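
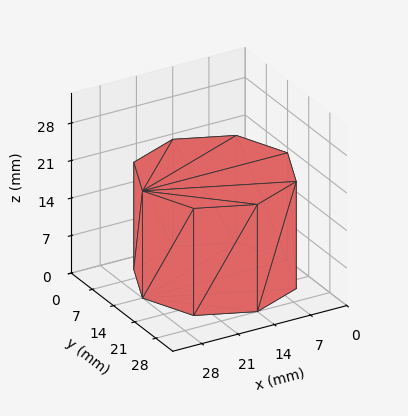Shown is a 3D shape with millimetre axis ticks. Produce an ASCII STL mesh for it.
Reading the render: the shape is a regular 8-sided prism (a cylinder approximated with 8 flat sides), circumscribed radius ≈ 14 mm, height ≈ 20 mm (dimensions read to the nearest mm from the axis ticks). For the STL, each face is triangulated and given an outward normal.

solid part
  facet normal 0.0000 0.0000 -1.0000
    outer loop
      vertex 14.00 28.00 0.00
      vertex 23.90 23.90 0.00
      vertex 28.00 14.00 0.00
    endloop
  endfacet
  facet normal 0.0000 0.0000 -1.0000
    outer loop
      vertex 4.10 23.90 0.00
      vertex 14.00 28.00 0.00
      vertex 28.00 14.00 0.00
    endloop
  endfacet
  facet normal 0.0000 0.0000 -1.0000
    outer loop
      vertex 0.00 14.00 0.00
      vertex 4.10 23.90 0.00
      vertex 28.00 14.00 0.00
    endloop
  endfacet
  facet normal 0.0000 0.0000 -1.0000
    outer loop
      vertex 4.10 4.10 0.00
      vertex 0.00 14.00 0.00
      vertex 28.00 14.00 0.00
    endloop
  endfacet
  facet normal 0.0000 0.0000 -1.0000
    outer loop
      vertex 14.00 0.00 0.00
      vertex 4.10 4.10 0.00
      vertex 28.00 14.00 0.00
    endloop
  endfacet
  facet normal 0.0000 0.0000 -1.0000
    outer loop
      vertex 23.90 4.10 0.00
      vertex 14.00 0.00 0.00
      vertex 28.00 14.00 0.00
    endloop
  endfacet
  facet normal 0.0000 0.0000 1.0000
    outer loop
      vertex 28.00 14.00 20.00
      vertex 23.90 23.90 20.00
      vertex 14.00 28.00 20.00
    endloop
  endfacet
  facet normal 0.0000 0.0000 1.0000
    outer loop
      vertex 28.00 14.00 20.00
      vertex 14.00 28.00 20.00
      vertex 4.10 23.90 20.00
    endloop
  endfacet
  facet normal 0.0000 0.0000 1.0000
    outer loop
      vertex 28.00 14.00 20.00
      vertex 4.10 23.90 20.00
      vertex 0.00 14.00 20.00
    endloop
  endfacet
  facet normal 0.0000 0.0000 1.0000
    outer loop
      vertex 28.00 14.00 20.00
      vertex 0.00 14.00 20.00
      vertex 4.10 4.10 20.00
    endloop
  endfacet
  facet normal 0.0000 0.0000 1.0000
    outer loop
      vertex 28.00 14.00 20.00
      vertex 4.10 4.10 20.00
      vertex 14.00 0.00 20.00
    endloop
  endfacet
  facet normal 0.0000 0.0000 1.0000
    outer loop
      vertex 28.00 14.00 20.00
      vertex 14.00 0.00 20.00
      vertex 23.90 4.10 20.00
    endloop
  endfacet
  facet normal 0.9239 0.3826 0.0000
    outer loop
      vertex 28.00 14.00 0.00
      vertex 23.90 23.90 0.00
      vertex 23.90 23.90 20.00
    endloop
  endfacet
  facet normal 0.9239 0.3826 0.0000
    outer loop
      vertex 28.00 14.00 0.00
      vertex 23.90 23.90 20.00
      vertex 28.00 14.00 20.00
    endloop
  endfacet
  facet normal 0.3826 0.9239 0.0000
    outer loop
      vertex 23.90 23.90 0.00
      vertex 14.00 28.00 0.00
      vertex 14.00 28.00 20.00
    endloop
  endfacet
  facet normal 0.3826 0.9239 0.0000
    outer loop
      vertex 23.90 23.90 0.00
      vertex 14.00 28.00 20.00
      vertex 23.90 23.90 20.00
    endloop
  endfacet
  facet normal -0.3826 0.9239 0.0000
    outer loop
      vertex 14.00 28.00 0.00
      vertex 4.10 23.90 0.00
      vertex 4.10 23.90 20.00
    endloop
  endfacet
  facet normal -0.3826 0.9239 0.0000
    outer loop
      vertex 14.00 28.00 0.00
      vertex 4.10 23.90 20.00
      vertex 14.00 28.00 20.00
    endloop
  endfacet
  facet normal -0.9239 0.3826 0.0000
    outer loop
      vertex 4.10 23.90 0.00
      vertex 0.00 14.00 0.00
      vertex 0.00 14.00 20.00
    endloop
  endfacet
  facet normal -0.9239 0.3826 0.0000
    outer loop
      vertex 4.10 23.90 0.00
      vertex 0.00 14.00 20.00
      vertex 4.10 23.90 20.00
    endloop
  endfacet
  facet normal -0.9239 -0.3826 0.0000
    outer loop
      vertex 0.00 14.00 0.00
      vertex 4.10 4.10 0.00
      vertex 4.10 4.10 20.00
    endloop
  endfacet
  facet normal -0.9239 -0.3826 0.0000
    outer loop
      vertex 0.00 14.00 0.00
      vertex 4.10 4.10 20.00
      vertex 0.00 14.00 20.00
    endloop
  endfacet
  facet normal -0.3826 -0.9239 0.0000
    outer loop
      vertex 4.10 4.10 0.00
      vertex 14.00 0.00 0.00
      vertex 14.00 0.00 20.00
    endloop
  endfacet
  facet normal -0.3826 -0.9239 0.0000
    outer loop
      vertex 4.10 4.10 0.00
      vertex 14.00 0.00 20.00
      vertex 4.10 4.10 20.00
    endloop
  endfacet
  facet normal 0.3826 -0.9239 0.0000
    outer loop
      vertex 14.00 0.00 0.00
      vertex 23.90 4.10 0.00
      vertex 23.90 4.10 20.00
    endloop
  endfacet
  facet normal 0.3826 -0.9239 0.0000
    outer loop
      vertex 14.00 0.00 0.00
      vertex 23.90 4.10 20.00
      vertex 14.00 0.00 20.00
    endloop
  endfacet
  facet normal 0.9239 -0.3826 0.0000
    outer loop
      vertex 23.90 4.10 0.00
      vertex 28.00 14.00 0.00
      vertex 28.00 14.00 20.00
    endloop
  endfacet
  facet normal 0.9239 -0.3826 0.0000
    outer loop
      vertex 23.90 4.10 0.00
      vertex 28.00 14.00 20.00
      vertex 23.90 4.10 20.00
    endloop
  endfacet
endsolid part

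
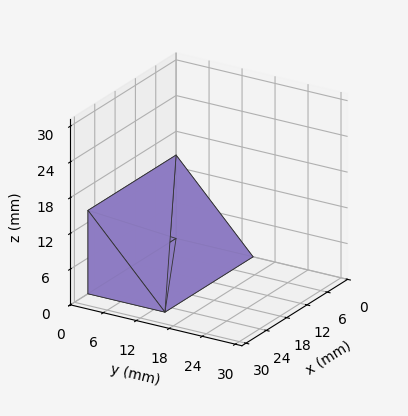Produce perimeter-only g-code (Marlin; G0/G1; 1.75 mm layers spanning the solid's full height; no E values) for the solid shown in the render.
Reading the render: the shape is a wedge (ramp): 26 × 14 mm base, rising to 14 mm along the y=0 edge and sloping linearly to z=0 at y=14 (dimensions read to the nearest mm from the axis ticks). For the g-code, the solid's height is divided into equal slices at the stated Δz and each level perimeter traced with G1 moves after a G0 lift.

; perimeter-only toolpath
G21 ; units = mm
G90 ; absolute positioning
G28 ; home
; layer 1
G0 Z1.75
G0 X0.00 Y0.00
G1 X26.00 Y0.00
G1 X26.00 Y12.25
G1 X0.00 Y12.25
G1 X0.00 Y0.00
; layer 2
G0 Z3.50
G0 X0.00 Y0.00
G1 X26.00 Y0.00
G1 X26.00 Y10.50
G1 X0.00 Y10.50
G1 X0.00 Y0.00
; layer 3
G0 Z5.25
G0 X0.00 Y0.00
G1 X26.00 Y0.00
G1 X26.00 Y8.75
G1 X0.00 Y8.75
G1 X0.00 Y0.00
; layer 4
G0 Z7.00
G0 X0.00 Y0.00
G1 X26.00 Y0.00
G1 X26.00 Y7.00
G1 X0.00 Y7.00
G1 X0.00 Y0.00
; layer 5
G0 Z8.75
G0 X0.00 Y0.00
G1 X26.00 Y0.00
G1 X26.00 Y5.25
G1 X0.00 Y5.25
G1 X0.00 Y0.00
; layer 6
G0 Z10.50
G0 X0.00 Y0.00
G1 X26.00 Y0.00
G1 X26.00 Y3.50
G1 X0.00 Y3.50
G1 X0.00 Y0.00
; layer 7
G0 Z12.25
G0 X0.00 Y0.00
G1 X26.00 Y0.00
G1 X26.00 Y1.75
G1 X0.00 Y1.75
G1 X0.00 Y0.00
M2 ; end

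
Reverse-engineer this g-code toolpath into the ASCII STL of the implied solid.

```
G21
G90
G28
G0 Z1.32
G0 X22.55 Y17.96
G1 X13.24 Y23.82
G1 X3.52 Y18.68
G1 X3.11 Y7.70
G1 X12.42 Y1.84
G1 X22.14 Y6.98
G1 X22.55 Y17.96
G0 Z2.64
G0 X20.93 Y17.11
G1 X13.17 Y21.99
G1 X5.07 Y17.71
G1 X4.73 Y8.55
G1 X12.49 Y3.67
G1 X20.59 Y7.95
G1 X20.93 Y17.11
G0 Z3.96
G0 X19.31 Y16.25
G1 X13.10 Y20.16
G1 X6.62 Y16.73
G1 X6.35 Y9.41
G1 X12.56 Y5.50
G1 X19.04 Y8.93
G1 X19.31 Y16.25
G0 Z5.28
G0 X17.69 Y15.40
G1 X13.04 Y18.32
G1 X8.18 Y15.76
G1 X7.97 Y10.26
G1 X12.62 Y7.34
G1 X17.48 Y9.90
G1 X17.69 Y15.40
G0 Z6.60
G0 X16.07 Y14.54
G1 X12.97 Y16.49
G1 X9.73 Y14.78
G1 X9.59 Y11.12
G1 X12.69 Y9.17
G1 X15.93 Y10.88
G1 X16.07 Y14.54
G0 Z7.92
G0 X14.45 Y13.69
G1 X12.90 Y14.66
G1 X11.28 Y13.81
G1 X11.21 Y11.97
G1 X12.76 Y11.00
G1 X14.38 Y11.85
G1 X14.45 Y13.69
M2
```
solid part
  facet normal 0.0000 0.0000 -1.0000
    outer loop
      vertex 1.97 19.66 0.00
      vertex 13.31 25.65 0.00
      vertex 24.17 18.82 0.00
    endloop
  endfacet
  facet normal 0.0000 0.0000 -1.0000
    outer loop
      vertex 1.49 6.84 0.00
      vertex 1.97 19.66 0.00
      vertex 24.17 18.82 0.00
    endloop
  endfacet
  facet normal 0.0000 0.0000 -1.0000
    outer loop
      vertex 12.35 0.01 0.00
      vertex 1.49 6.84 0.00
      vertex 24.17 18.82 0.00
    endloop
  endfacet
  facet normal 0.0000 0.0000 -1.0000
    outer loop
      vertex 23.69 6.00 0.00
      vertex 12.35 0.01 0.00
      vertex 24.17 18.82 0.00
    endloop
  endfacet
  facet normal 0.3405 0.5414 0.7688
    outer loop
      vertex 24.17 18.82 0.00
      vertex 13.31 25.65 0.00
      vertex 12.83 12.83 9.24
    endloop
  endfacet
  facet normal -0.2986 0.5654 0.7689
    outer loop
      vertex 13.31 25.65 0.00
      vertex 1.97 19.66 0.00
      vertex 12.83 12.83 9.24
    endloop
  endfacet
  facet normal -0.6391 0.0239 0.7688
    outer loop
      vertex 1.97 19.66 0.00
      vertex 1.49 6.84 0.00
      vertex 12.83 12.83 9.24
    endloop
  endfacet
  facet normal -0.3405 -0.5414 0.7688
    outer loop
      vertex 1.49 6.84 0.00
      vertex 12.35 0.01 0.00
      vertex 12.83 12.83 9.24
    endloop
  endfacet
  facet normal 0.2986 -0.5654 0.7689
    outer loop
      vertex 12.35 0.01 0.00
      vertex 23.69 6.00 0.00
      vertex 12.83 12.83 9.24
    endloop
  endfacet
  facet normal 0.6391 -0.0239 0.7688
    outer loop
      vertex 23.69 6.00 0.00
      vertex 24.17 18.82 0.00
      vertex 12.83 12.83 9.24
    endloop
  endfacet
endsolid part

The G0 Z moves step by Δz≈1.32 mm. The G1 loops shrink linearly with z, so the solid tapers from its base footprint up to z≈9.24. Closing with a flat bottom cap and the tapered top and triangulating gives 10 facets — a regular 6-sided pyramid, base circumscribed radius ≈ 12.8 mm, apex at z ≈ 9.24 mm.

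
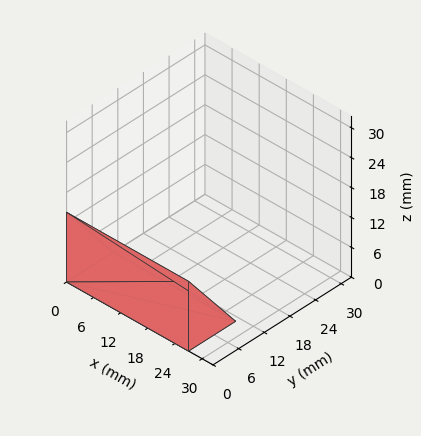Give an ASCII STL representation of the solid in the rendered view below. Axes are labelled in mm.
Reading the render: the shape is a wedge (ramp): 27 × 11 mm base, rising to 14 mm along the y=0 edge and sloping linearly to z=0 at y=11 (dimensions read to the nearest mm from the axis ticks). For the STL, each face is triangulated and given an outward normal.

solid part
  facet normal 0.0000 0.0000 -1.0000
    outer loop
      vertex 27.000 11.000 0.000
      vertex 27.000 0.000 0.000
      vertex 0.000 0.000 0.000
    endloop
  endfacet
  facet normal 0.0000 0.0000 -1.0000
    outer loop
      vertex 0.000 11.000 0.000
      vertex 27.000 11.000 0.000
      vertex 0.000 0.000 0.000
    endloop
  endfacet
  facet normal 0.0000 -1.0000 0.0000
    outer loop
      vertex 0.000 0.000 0.000
      vertex 27.000 0.000 0.000
      vertex 27.000 0.000 14.000
    endloop
  endfacet
  facet normal 0.0000 -1.0000 0.0000
    outer loop
      vertex 0.000 0.000 0.000
      vertex 27.000 0.000 14.000
      vertex 0.000 0.000 14.000
    endloop
  endfacet
  facet normal 0.0000 0.7863 0.6178
    outer loop
      vertex 0.000 0.000 14.000
      vertex 27.000 0.000 14.000
      vertex 27.000 11.000 0.000
    endloop
  endfacet
  facet normal 0.0000 0.7863 0.6178
    outer loop
      vertex 0.000 0.000 14.000
      vertex 27.000 11.000 0.000
      vertex 0.000 11.000 0.000
    endloop
  endfacet
  facet normal -1.0000 0.0000 0.0000
    outer loop
      vertex 0.000 0.000 14.000
      vertex 0.000 11.000 0.000
      vertex 0.000 0.000 0.000
    endloop
  endfacet
  facet normal 1.0000 0.0000 0.0000
    outer loop
      vertex 27.000 0.000 0.000
      vertex 27.000 11.000 0.000
      vertex 27.000 0.000 14.000
    endloop
  endfacet
endsolid part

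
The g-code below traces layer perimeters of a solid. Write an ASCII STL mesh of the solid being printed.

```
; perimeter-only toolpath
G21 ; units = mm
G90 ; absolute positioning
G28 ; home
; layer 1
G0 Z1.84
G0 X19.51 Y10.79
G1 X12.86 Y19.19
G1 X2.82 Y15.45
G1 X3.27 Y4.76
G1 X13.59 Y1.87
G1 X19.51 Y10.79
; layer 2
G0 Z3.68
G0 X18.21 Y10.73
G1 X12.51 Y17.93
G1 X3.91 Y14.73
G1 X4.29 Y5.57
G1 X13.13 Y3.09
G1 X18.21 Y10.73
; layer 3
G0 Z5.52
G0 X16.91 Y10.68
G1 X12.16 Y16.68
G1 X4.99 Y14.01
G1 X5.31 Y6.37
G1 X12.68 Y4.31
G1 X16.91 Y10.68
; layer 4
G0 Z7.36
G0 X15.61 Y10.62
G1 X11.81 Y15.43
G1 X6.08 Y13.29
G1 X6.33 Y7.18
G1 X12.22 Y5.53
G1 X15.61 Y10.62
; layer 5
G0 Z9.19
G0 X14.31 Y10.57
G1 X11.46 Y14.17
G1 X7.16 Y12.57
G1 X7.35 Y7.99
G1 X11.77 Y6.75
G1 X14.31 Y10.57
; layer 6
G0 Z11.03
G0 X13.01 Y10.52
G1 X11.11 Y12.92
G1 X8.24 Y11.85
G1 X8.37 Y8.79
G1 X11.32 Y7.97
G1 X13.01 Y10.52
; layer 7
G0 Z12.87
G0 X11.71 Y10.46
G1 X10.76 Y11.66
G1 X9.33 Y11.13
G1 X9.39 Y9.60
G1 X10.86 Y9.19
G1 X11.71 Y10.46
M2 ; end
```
solid part
  facet normal 0.0000 0.0000 -1.0000
    outer loop
      vertex 1.74 16.17 0.00
      vertex 13.21 20.44 0.00
      vertex 20.81 10.84 0.00
    endloop
  endfacet
  facet normal 0.0000 0.0000 -1.0000
    outer loop
      vertex 2.25 3.95 0.00
      vertex 1.74 16.17 0.00
      vertex 20.81 10.84 0.00
    endloop
  endfacet
  facet normal 0.0000 0.0000 -1.0000
    outer loop
      vertex 14.04 0.65 0.00
      vertex 2.25 3.95 0.00
      vertex 20.81 10.84 0.00
    endloop
  endfacet
  facet normal 0.6804 0.5387 0.4968
    outer loop
      vertex 20.81 10.84 0.00
      vertex 13.21 20.44 0.00
      vertex 10.41 10.41 14.71
    endloop
  endfacet
  facet normal -0.3028 0.8133 0.4969
    outer loop
      vertex 13.21 20.44 0.00
      vertex 1.74 16.17 0.00
      vertex 10.41 10.41 14.71
    endloop
  endfacet
  facet normal -0.8671 -0.0362 0.4969
    outer loop
      vertex 1.74 16.17 0.00
      vertex 2.25 3.95 0.00
      vertex 10.41 10.41 14.71
    endloop
  endfacet
  facet normal -0.2339 -0.8358 0.4968
    outer loop
      vertex 2.25 3.95 0.00
      vertex 14.04 0.65 0.00
      vertex 10.41 10.41 14.71
    endloop
  endfacet
  facet normal 0.7228 -0.4802 0.4970
    outer loop
      vertex 14.04 0.65 0.00
      vertex 20.81 10.84 0.00
      vertex 10.41 10.41 14.71
    endloop
  endfacet
endsolid part

The G0 Z moves step by Δz≈1.84 mm. The G1 loops shrink linearly with z, so the solid tapers from its base footprint up to z≈14.7. Closing with a flat bottom cap and the tapered top and triangulating gives 8 facets — a regular 5-sided pyramid, base circumscribed radius ≈ 10.4 mm, apex at z ≈ 14.7 mm.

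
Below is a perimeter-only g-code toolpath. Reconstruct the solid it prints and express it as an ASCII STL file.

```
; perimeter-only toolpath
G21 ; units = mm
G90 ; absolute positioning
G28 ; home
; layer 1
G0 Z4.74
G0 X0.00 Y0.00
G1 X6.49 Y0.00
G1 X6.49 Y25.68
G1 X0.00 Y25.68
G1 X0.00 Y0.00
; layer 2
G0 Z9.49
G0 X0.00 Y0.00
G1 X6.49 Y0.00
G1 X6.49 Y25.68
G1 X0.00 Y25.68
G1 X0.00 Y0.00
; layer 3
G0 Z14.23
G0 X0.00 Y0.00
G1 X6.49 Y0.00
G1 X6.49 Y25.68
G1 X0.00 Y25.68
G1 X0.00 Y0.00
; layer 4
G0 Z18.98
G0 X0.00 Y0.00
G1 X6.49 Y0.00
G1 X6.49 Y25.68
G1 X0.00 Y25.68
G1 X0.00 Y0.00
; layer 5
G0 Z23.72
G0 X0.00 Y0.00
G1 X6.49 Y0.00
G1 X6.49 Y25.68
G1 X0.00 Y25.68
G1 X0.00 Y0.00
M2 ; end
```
solid part
  facet normal 0.0000 0.0000 -1.0000
    outer loop
      vertex 6.49 25.68 0.00
      vertex 6.49 0.00 0.00
      vertex 0.00 0.00 0.00
    endloop
  endfacet
  facet normal 0.0000 0.0000 -1.0000
    outer loop
      vertex 0.00 25.68 0.00
      vertex 6.49 25.68 0.00
      vertex 0.00 0.00 0.00
    endloop
  endfacet
  facet normal 0.0000 0.0000 1.0000
    outer loop
      vertex 0.00 0.00 23.72
      vertex 6.49 0.00 23.72
      vertex 6.49 25.68 23.72
    endloop
  endfacet
  facet normal 0.0000 0.0000 1.0000
    outer loop
      vertex 0.00 0.00 23.72
      vertex 6.49 25.68 23.72
      vertex 0.00 25.68 23.72
    endloop
  endfacet
  facet normal 0.0000 -1.0000 0.0000
    outer loop
      vertex 0.00 0.00 0.00
      vertex 6.49 0.00 0.00
      vertex 6.49 0.00 23.72
    endloop
  endfacet
  facet normal 0.0000 -1.0000 0.0000
    outer loop
      vertex 0.00 0.00 0.00
      vertex 6.49 0.00 23.72
      vertex 0.00 0.00 23.72
    endloop
  endfacet
  facet normal 0.0000 1.0000 0.0000
    outer loop
      vertex 6.49 25.68 23.72
      vertex 6.49 25.68 0.00
      vertex 0.00 25.68 0.00
    endloop
  endfacet
  facet normal 0.0000 1.0000 0.0000
    outer loop
      vertex 0.00 25.68 23.72
      vertex 6.49 25.68 23.72
      vertex 0.00 25.68 0.00
    endloop
  endfacet
  facet normal -1.0000 0.0000 0.0000
    outer loop
      vertex 0.00 25.68 23.72
      vertex 0.00 25.68 0.00
      vertex 0.00 0.00 0.00
    endloop
  endfacet
  facet normal -1.0000 0.0000 0.0000
    outer loop
      vertex 0.00 0.00 23.72
      vertex 0.00 25.68 23.72
      vertex 0.00 0.00 0.00
    endloop
  endfacet
  facet normal 1.0000 0.0000 0.0000
    outer loop
      vertex 6.49 0.00 0.00
      vertex 6.49 25.68 0.00
      vertex 6.49 25.68 23.72
    endloop
  endfacet
  facet normal 1.0000 0.0000 0.0000
    outer loop
      vertex 6.49 0.00 0.00
      vertex 6.49 25.68 23.72
      vertex 6.49 0.00 23.72
    endloop
  endfacet
endsolid part

The G0 Z moves step by Δz≈4.74 mm. Every layer's G1 loop is the same polygon, so the solid is a straight extrusion of it from z=0 to z≈23.7. Closing with flat bottom and top caps and triangulating gives 12 facets — a rectangular box, roughly 6.49 × 25.7 mm footprint and 23.7 mm tall.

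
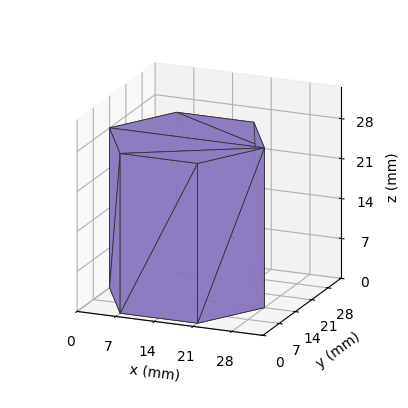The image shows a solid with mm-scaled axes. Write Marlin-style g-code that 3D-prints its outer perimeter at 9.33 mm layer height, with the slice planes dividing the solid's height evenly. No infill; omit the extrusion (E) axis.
Reading the render: the shape is a regular 6-sided prism (a cylinder approximated with 6 flat sides), circumscribed radius ≈ 14 mm, height ≈ 28 mm (dimensions read to the nearest mm from the axis ticks). For the g-code, the solid's height is divided into equal slices at the stated Δz and each level perimeter traced with G1 moves after a G0 lift.

; perimeter-only toolpath
G21 ; units = mm
G90 ; absolute positioning
G28 ; home
; layer 1
G0 Z9.33
G0 X28.00 Y14.00
G1 X21.00 Y26.12
G1 X7.00 Y26.12
G1 X0.00 Y14.00
G1 X7.00 Y1.88
G1 X21.00 Y1.88
G1 X28.00 Y14.00
; layer 2
G0 Z18.67
G0 X28.00 Y14.00
G1 X21.00 Y26.12
G1 X7.00 Y26.12
G1 X0.00 Y14.00
G1 X7.00 Y1.88
G1 X21.00 Y1.88
G1 X28.00 Y14.00
; layer 3
G0 Z28.00
G0 X28.00 Y14.00
G1 X21.00 Y26.12
G1 X7.00 Y26.12
G1 X0.00 Y14.00
G1 X7.00 Y1.88
G1 X21.00 Y1.88
G1 X28.00 Y14.00
M2 ; end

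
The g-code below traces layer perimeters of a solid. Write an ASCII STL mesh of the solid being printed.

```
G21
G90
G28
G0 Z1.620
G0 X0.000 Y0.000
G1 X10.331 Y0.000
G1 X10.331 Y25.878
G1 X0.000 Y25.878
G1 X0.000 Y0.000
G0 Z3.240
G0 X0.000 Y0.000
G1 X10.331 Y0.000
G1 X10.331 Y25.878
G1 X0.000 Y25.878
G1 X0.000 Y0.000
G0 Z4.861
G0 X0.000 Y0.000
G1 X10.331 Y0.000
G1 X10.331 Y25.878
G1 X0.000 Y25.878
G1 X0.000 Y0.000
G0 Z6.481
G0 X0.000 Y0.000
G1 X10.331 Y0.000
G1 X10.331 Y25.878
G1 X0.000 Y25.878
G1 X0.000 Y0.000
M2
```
solid part
  facet normal 0.0000 0.0000 -1.0000
    outer loop
      vertex 10.331 25.878 0.000
      vertex 10.331 0.000 0.000
      vertex 0.000 0.000 0.000
    endloop
  endfacet
  facet normal 0.0000 0.0000 -1.0000
    outer loop
      vertex 0.000 25.878 0.000
      vertex 10.331 25.878 0.000
      vertex 0.000 0.000 0.000
    endloop
  endfacet
  facet normal 0.0000 0.0000 1.0000
    outer loop
      vertex 0.000 0.000 6.481
      vertex 10.331 0.000 6.481
      vertex 10.331 25.878 6.481
    endloop
  endfacet
  facet normal 0.0000 0.0000 1.0000
    outer loop
      vertex 0.000 0.000 6.481
      vertex 10.331 25.878 6.481
      vertex 0.000 25.878 6.481
    endloop
  endfacet
  facet normal 0.0000 -1.0000 0.0000
    outer loop
      vertex 0.000 0.000 0.000
      vertex 10.331 0.000 0.000
      vertex 10.331 0.000 6.481
    endloop
  endfacet
  facet normal 0.0000 -1.0000 0.0000
    outer loop
      vertex 0.000 0.000 0.000
      vertex 10.331 0.000 6.481
      vertex 0.000 0.000 6.481
    endloop
  endfacet
  facet normal 0.0000 1.0000 0.0000
    outer loop
      vertex 10.331 25.878 6.481
      vertex 10.331 25.878 0.000
      vertex 0.000 25.878 0.000
    endloop
  endfacet
  facet normal 0.0000 1.0000 0.0000
    outer loop
      vertex 0.000 25.878 6.481
      vertex 10.331 25.878 6.481
      vertex 0.000 25.878 0.000
    endloop
  endfacet
  facet normal -1.0000 0.0000 0.0000
    outer loop
      vertex 0.000 25.878 6.481
      vertex 0.000 25.878 0.000
      vertex 0.000 0.000 0.000
    endloop
  endfacet
  facet normal -1.0000 0.0000 0.0000
    outer loop
      vertex 0.000 0.000 6.481
      vertex 0.000 25.878 6.481
      vertex 0.000 0.000 0.000
    endloop
  endfacet
  facet normal 1.0000 0.0000 0.0000
    outer loop
      vertex 10.331 0.000 0.000
      vertex 10.331 25.878 0.000
      vertex 10.331 25.878 6.481
    endloop
  endfacet
  facet normal 1.0000 0.0000 0.0000
    outer loop
      vertex 10.331 0.000 0.000
      vertex 10.331 25.878 6.481
      vertex 10.331 0.000 6.481
    endloop
  endfacet
endsolid part

The G0 Z moves step by Δz≈1.620 mm. Every layer's G1 loop is the same polygon, so the solid is a straight extrusion of it from z=0 to z≈6.48. Closing with flat bottom and top caps and triangulating gives 12 facets — a rectangular box, roughly 10.3 × 25.9 mm footprint and 6.48 mm tall.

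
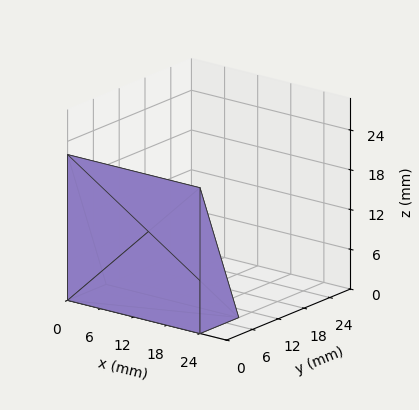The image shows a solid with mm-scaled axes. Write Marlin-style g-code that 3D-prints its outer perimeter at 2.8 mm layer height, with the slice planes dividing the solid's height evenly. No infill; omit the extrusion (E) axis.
Reading the render: the shape is a wedge (ramp): 24 × 9 mm base, rising to 22 mm along the y=0 edge and sloping linearly to z=0 at y=9 (dimensions read to the nearest mm from the axis ticks). For the g-code, the solid's height is divided into equal slices at the stated Δz and each level perimeter traced with G1 moves after a G0 lift.

; perimeter-only toolpath
G21 ; units = mm
G90 ; absolute positioning
G28 ; home
; layer 1
G0 Z2.8
G0 X0.0 Y0.0
G1 X24.0 Y0.0
G1 X24.0 Y7.9
G1 X0.0 Y7.9
G1 X0.0 Y0.0
; layer 2
G0 Z5.5
G0 X0.0 Y0.0
G1 X24.0 Y0.0
G1 X24.0 Y6.8
G1 X0.0 Y6.8
G1 X0.0 Y0.0
; layer 3
G0 Z8.2
G0 X0.0 Y0.0
G1 X24.0 Y0.0
G1 X24.0 Y5.6
G1 X0.0 Y5.6
G1 X0.0 Y0.0
; layer 4
G0 Z11.0
G0 X0.0 Y0.0
G1 X24.0 Y0.0
G1 X24.0 Y4.5
G1 X0.0 Y4.5
G1 X0.0 Y0.0
; layer 5
G0 Z13.8
G0 X0.0 Y0.0
G1 X24.0 Y0.0
G1 X24.0 Y3.4
G1 X0.0 Y3.4
G1 X0.0 Y0.0
; layer 6
G0 Z16.5
G0 X0.0 Y0.0
G1 X24.0 Y0.0
G1 X24.0 Y2.2
G1 X0.0 Y2.2
G1 X0.0 Y0.0
; layer 7
G0 Z19.2
G0 X0.0 Y0.0
G1 X24.0 Y0.0
G1 X24.0 Y1.1
G1 X0.0 Y1.1
G1 X0.0 Y0.0
M2 ; end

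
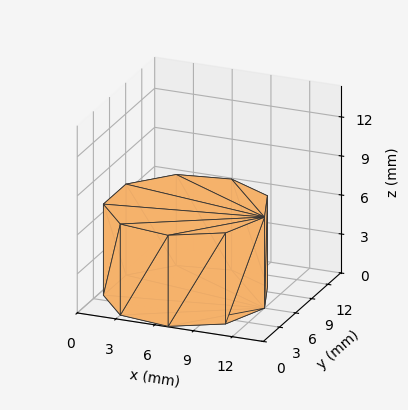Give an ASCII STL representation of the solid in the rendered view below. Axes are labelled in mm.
Reading the render: the shape is a regular 9-sided prism (a cylinder approximated with 9 flat sides), circumscribed radius ≈ 6 mm, height ≈ 7 mm (dimensions read to the nearest mm from the axis ticks). For the STL, each face is triangulated and given an outward normal.

solid part
  facet normal 0.0000 0.0000 -1.0000
    outer loop
      vertex 7.0 11.9 0.0
      vertex 10.6 9.9 0.0
      vertex 12.0 6.0 0.0
    endloop
  endfacet
  facet normal 0.0000 0.0000 -1.0000
    outer loop
      vertex 3.0 11.2 0.0
      vertex 7.0 11.9 0.0
      vertex 12.0 6.0 0.0
    endloop
  endfacet
  facet normal 0.0000 0.0000 -1.0000
    outer loop
      vertex 0.4 8.1 0.0
      vertex 3.0 11.2 0.0
      vertex 12.0 6.0 0.0
    endloop
  endfacet
  facet normal 0.0000 0.0000 -1.0000
    outer loop
      vertex 0.4 3.9 0.0
      vertex 0.4 8.1 0.0
      vertex 12.0 6.0 0.0
    endloop
  endfacet
  facet normal 0.0000 0.0000 -1.0000
    outer loop
      vertex 3.0 0.8 0.0
      vertex 0.4 3.9 0.0
      vertex 12.0 6.0 0.0
    endloop
  endfacet
  facet normal 0.0000 0.0000 -1.0000
    outer loop
      vertex 7.0 0.1 0.0
      vertex 3.0 0.8 0.0
      vertex 12.0 6.0 0.0
    endloop
  endfacet
  facet normal 0.0000 0.0000 -1.0000
    outer loop
      vertex 10.6 2.1 0.0
      vertex 7.0 0.1 0.0
      vertex 12.0 6.0 0.0
    endloop
  endfacet
  facet normal 0.0000 0.0000 1.0000
    outer loop
      vertex 12.0 6.0 7.0
      vertex 10.6 9.9 7.0
      vertex 7.0 11.9 7.0
    endloop
  endfacet
  facet normal 0.0000 0.0000 1.0000
    outer loop
      vertex 12.0 6.0 7.0
      vertex 7.0 11.9 7.0
      vertex 3.0 11.2 7.0
    endloop
  endfacet
  facet normal 0.0000 0.0000 1.0000
    outer loop
      vertex 12.0 6.0 7.0
      vertex 3.0 11.2 7.0
      vertex 0.4 8.1 7.0
    endloop
  endfacet
  facet normal 0.0000 0.0000 1.0000
    outer loop
      vertex 12.0 6.0 7.0
      vertex 0.4 8.1 7.0
      vertex 0.4 3.9 7.0
    endloop
  endfacet
  facet normal 0.0000 0.0000 1.0000
    outer loop
      vertex 12.0 6.0 7.0
      vertex 0.4 3.9 7.0
      vertex 3.0 0.8 7.0
    endloop
  endfacet
  facet normal 0.0000 0.0000 1.0000
    outer loop
      vertex 12.0 6.0 7.0
      vertex 3.0 0.8 7.0
      vertex 7.0 0.1 7.0
    endloop
  endfacet
  facet normal 0.0000 0.0000 1.0000
    outer loop
      vertex 12.0 6.0 7.0
      vertex 7.0 0.1 7.0
      vertex 10.6 2.1 7.0
    endloop
  endfacet
  facet normal 0.9412 0.3379 0.0000
    outer loop
      vertex 12.0 6.0 0.0
      vertex 10.6 9.9 0.0
      vertex 10.6 9.9 7.0
    endloop
  endfacet
  facet normal 0.9412 0.3379 0.0000
    outer loop
      vertex 12.0 6.0 0.0
      vertex 10.6 9.9 7.0
      vertex 12.0 6.0 7.0
    endloop
  endfacet
  facet normal 0.4856 0.8742 0.0000
    outer loop
      vertex 10.6 9.9 0.0
      vertex 7.0 11.9 0.0
      vertex 7.0 11.9 7.0
    endloop
  endfacet
  facet normal 0.4856 0.8742 0.0000
    outer loop
      vertex 10.6 9.9 0.0
      vertex 7.0 11.9 7.0
      vertex 10.6 9.9 7.0
    endloop
  endfacet
  facet normal -0.1724 0.9850 0.0000
    outer loop
      vertex 7.0 11.9 0.0
      vertex 3.0 11.2 0.0
      vertex 3.0 11.2 7.0
    endloop
  endfacet
  facet normal -0.1724 0.9850 0.0000
    outer loop
      vertex 7.0 11.9 0.0
      vertex 3.0 11.2 7.0
      vertex 7.0 11.9 7.0
    endloop
  endfacet
  facet normal -0.7662 0.6426 0.0000
    outer loop
      vertex 3.0 11.2 0.0
      vertex 0.4 8.1 0.0
      vertex 0.4 8.1 7.0
    endloop
  endfacet
  facet normal -0.7662 0.6426 0.0000
    outer loop
      vertex 3.0 11.2 0.0
      vertex 0.4 8.1 7.0
      vertex 3.0 11.2 7.0
    endloop
  endfacet
  facet normal -1.0000 0.0000 0.0000
    outer loop
      vertex 0.4 8.1 0.0
      vertex 0.4 3.9 0.0
      vertex 0.4 3.9 7.0
    endloop
  endfacet
  facet normal -1.0000 0.0000 0.0000
    outer loop
      vertex 0.4 8.1 0.0
      vertex 0.4 3.9 7.0
      vertex 0.4 8.1 7.0
    endloop
  endfacet
  facet normal -0.7662 -0.6426 0.0000
    outer loop
      vertex 0.4 3.9 0.0
      vertex 3.0 0.8 0.0
      vertex 3.0 0.8 7.0
    endloop
  endfacet
  facet normal -0.7662 -0.6426 0.0000
    outer loop
      vertex 0.4 3.9 0.0
      vertex 3.0 0.8 7.0
      vertex 0.4 3.9 7.0
    endloop
  endfacet
  facet normal -0.1724 -0.9850 0.0000
    outer loop
      vertex 3.0 0.8 0.0
      vertex 7.0 0.1 0.0
      vertex 7.0 0.1 7.0
    endloop
  endfacet
  facet normal -0.1724 -0.9850 0.0000
    outer loop
      vertex 3.0 0.8 0.0
      vertex 7.0 0.1 7.0
      vertex 3.0 0.8 7.0
    endloop
  endfacet
  facet normal 0.4856 -0.8742 0.0000
    outer loop
      vertex 7.0 0.1 0.0
      vertex 10.6 2.1 0.0
      vertex 10.6 2.1 7.0
    endloop
  endfacet
  facet normal 0.4856 -0.8742 0.0000
    outer loop
      vertex 7.0 0.1 0.0
      vertex 10.6 2.1 7.0
      vertex 7.0 0.1 7.0
    endloop
  endfacet
  facet normal 0.9412 -0.3379 0.0000
    outer loop
      vertex 10.6 2.1 0.0
      vertex 12.0 6.0 0.0
      vertex 12.0 6.0 7.0
    endloop
  endfacet
  facet normal 0.9412 -0.3379 0.0000
    outer loop
      vertex 10.6 2.1 0.0
      vertex 12.0 6.0 7.0
      vertex 10.6 2.1 7.0
    endloop
  endfacet
endsolid part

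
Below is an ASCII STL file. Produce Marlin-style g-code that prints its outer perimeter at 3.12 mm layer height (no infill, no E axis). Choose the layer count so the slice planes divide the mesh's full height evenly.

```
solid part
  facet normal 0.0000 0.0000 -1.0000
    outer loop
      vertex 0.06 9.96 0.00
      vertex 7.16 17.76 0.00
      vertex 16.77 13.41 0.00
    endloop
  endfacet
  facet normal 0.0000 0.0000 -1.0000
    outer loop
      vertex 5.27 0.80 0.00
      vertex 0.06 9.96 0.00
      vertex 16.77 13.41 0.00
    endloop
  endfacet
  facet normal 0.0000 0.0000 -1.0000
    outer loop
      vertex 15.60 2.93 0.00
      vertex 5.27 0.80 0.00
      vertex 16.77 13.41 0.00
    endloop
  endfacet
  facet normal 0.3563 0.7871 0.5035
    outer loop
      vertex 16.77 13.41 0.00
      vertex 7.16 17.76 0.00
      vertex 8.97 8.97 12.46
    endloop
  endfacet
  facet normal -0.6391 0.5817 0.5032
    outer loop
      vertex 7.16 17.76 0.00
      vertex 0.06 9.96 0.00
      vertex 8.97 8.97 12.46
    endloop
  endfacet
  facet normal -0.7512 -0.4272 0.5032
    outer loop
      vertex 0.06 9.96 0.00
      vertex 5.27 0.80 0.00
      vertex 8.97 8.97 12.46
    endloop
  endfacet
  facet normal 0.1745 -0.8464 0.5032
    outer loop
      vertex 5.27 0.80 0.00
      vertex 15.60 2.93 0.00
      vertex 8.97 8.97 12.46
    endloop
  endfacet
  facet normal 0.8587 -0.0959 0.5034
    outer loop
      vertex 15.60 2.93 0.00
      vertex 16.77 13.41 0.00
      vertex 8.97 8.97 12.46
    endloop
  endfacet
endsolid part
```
; perimeter-only toolpath
G21 ; units = mm
G90 ; absolute positioning
G28 ; home
; layer 1
G0 Z3.12
G0 X14.82 Y12.30
G1 X7.61 Y15.56
G1 X2.29 Y9.71
G1 X6.20 Y2.84
G1 X13.94 Y4.44
G1 X14.82 Y12.30
; layer 2
G0 Z6.23
G0 X12.87 Y11.19
G1 X8.07 Y13.37
G1 X4.52 Y9.46
G1 X7.12 Y4.89
G1 X12.29 Y5.95
G1 X12.87 Y11.19
; layer 3
G0 Z9.35
G0 X10.92 Y10.08
G1 X8.52 Y11.17
G1 X6.74 Y9.22
G1 X8.05 Y6.93
G1 X10.63 Y7.46
G1 X10.92 Y10.08
M2 ; end

The solid is a regular 5-sided pyramid, base circumscribed radius ≈ 8.97 mm, apex at z ≈ 12.5 mm. Slicing at Δz = 3.12 mm — 4 equal slices spanning the solid's height, so layer i sits at z = i·h/4 — gives 3 non-empty perimeters. Each is a 5-segment closed polygon; G0 lifts to the layer z and rapids to the start vertex, then G1 traces the edges. The cross-section shrinks linearly with z (the slice at the apex is degenerate and omitted).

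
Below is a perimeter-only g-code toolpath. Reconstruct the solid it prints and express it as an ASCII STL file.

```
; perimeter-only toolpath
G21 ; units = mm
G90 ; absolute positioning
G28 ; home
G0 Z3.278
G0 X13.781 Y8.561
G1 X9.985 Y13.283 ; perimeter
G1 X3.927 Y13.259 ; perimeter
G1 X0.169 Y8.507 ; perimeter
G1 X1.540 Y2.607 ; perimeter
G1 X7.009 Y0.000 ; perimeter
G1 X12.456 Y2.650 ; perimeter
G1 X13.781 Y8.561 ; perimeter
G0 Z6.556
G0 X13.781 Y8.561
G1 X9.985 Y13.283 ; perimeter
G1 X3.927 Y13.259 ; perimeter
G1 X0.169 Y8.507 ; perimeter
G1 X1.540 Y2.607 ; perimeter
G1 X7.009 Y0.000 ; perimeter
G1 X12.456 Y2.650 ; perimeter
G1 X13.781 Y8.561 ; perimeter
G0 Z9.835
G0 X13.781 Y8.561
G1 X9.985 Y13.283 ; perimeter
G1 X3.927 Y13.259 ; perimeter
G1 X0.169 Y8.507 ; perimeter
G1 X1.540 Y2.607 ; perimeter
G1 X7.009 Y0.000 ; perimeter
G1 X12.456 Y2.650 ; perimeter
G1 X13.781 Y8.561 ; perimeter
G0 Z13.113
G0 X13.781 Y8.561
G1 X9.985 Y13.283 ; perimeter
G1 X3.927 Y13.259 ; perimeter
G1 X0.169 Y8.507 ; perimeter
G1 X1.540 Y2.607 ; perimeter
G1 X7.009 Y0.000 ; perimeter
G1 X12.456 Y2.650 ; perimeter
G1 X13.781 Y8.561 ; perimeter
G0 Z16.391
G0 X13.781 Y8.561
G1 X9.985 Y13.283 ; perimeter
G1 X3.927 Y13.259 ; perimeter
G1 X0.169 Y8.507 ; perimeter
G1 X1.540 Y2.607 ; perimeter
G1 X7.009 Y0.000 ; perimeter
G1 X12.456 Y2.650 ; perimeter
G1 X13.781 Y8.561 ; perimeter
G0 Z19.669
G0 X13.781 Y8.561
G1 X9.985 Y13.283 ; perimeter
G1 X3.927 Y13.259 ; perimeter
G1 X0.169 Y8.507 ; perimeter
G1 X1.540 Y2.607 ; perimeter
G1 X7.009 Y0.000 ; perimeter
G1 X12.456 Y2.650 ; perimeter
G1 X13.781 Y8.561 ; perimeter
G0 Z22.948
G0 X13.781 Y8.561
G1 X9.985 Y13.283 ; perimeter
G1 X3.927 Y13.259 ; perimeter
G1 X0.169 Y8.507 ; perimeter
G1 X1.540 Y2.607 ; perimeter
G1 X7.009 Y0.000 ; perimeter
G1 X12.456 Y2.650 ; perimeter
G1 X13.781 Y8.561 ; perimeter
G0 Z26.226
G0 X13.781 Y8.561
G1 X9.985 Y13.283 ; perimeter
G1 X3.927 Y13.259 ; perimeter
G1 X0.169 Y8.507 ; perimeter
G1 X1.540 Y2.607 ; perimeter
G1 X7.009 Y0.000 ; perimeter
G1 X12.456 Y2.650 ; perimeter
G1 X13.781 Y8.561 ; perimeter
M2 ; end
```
solid part
  facet normal 0.0000 0.0000 -1.0000
    outer loop
      vertex 3.927 13.259 0.000
      vertex 9.985 13.283 0.000
      vertex 13.781 8.561 0.000
    endloop
  endfacet
  facet normal 0.0000 0.0000 -1.0000
    outer loop
      vertex 0.169 8.507 0.000
      vertex 3.927 13.259 0.000
      vertex 13.781 8.561 0.000
    endloop
  endfacet
  facet normal 0.0000 0.0000 -1.0000
    outer loop
      vertex 1.540 2.607 0.000
      vertex 0.169 8.507 0.000
      vertex 13.781 8.561 0.000
    endloop
  endfacet
  facet normal 0.0000 0.0000 -1.0000
    outer loop
      vertex 7.009 0.000 0.000
      vertex 1.540 2.607 0.000
      vertex 13.781 8.561 0.000
    endloop
  endfacet
  facet normal 0.0000 0.0000 -1.0000
    outer loop
      vertex 12.456 2.650 0.000
      vertex 7.009 0.000 0.000
      vertex 13.781 8.561 0.000
    endloop
  endfacet
  facet normal 0.0000 0.0000 1.0000
    outer loop
      vertex 13.781 8.561 26.226
      vertex 9.985 13.283 26.226
      vertex 3.927 13.259 26.226
    endloop
  endfacet
  facet normal 0.0000 0.0000 1.0000
    outer loop
      vertex 13.781 8.561 26.226
      vertex 3.927 13.259 26.226
      vertex 0.169 8.507 26.226
    endloop
  endfacet
  facet normal 0.0000 0.0000 1.0000
    outer loop
      vertex 13.781 8.561 26.226
      vertex 0.169 8.507 26.226
      vertex 1.540 2.607 26.226
    endloop
  endfacet
  facet normal 0.0000 0.0000 1.0000
    outer loop
      vertex 13.781 8.561 26.226
      vertex 1.540 2.607 26.226
      vertex 7.009 0.000 26.226
    endloop
  endfacet
  facet normal 0.0000 0.0000 1.0000
    outer loop
      vertex 13.781 8.561 26.226
      vertex 7.009 0.000 26.226
      vertex 12.456 2.650 26.226
    endloop
  endfacet
  facet normal 0.7794 0.6265 0.0000
    outer loop
      vertex 13.781 8.561 0.000
      vertex 9.985 13.283 0.000
      vertex 9.985 13.283 26.226
    endloop
  endfacet
  facet normal 0.7794 0.6265 0.0000
    outer loop
      vertex 13.781 8.561 0.000
      vertex 9.985 13.283 26.226
      vertex 13.781 8.561 26.226
    endloop
  endfacet
  facet normal -0.0040 1.0000 0.0000
    outer loop
      vertex 9.985 13.283 0.000
      vertex 3.927 13.259 0.000
      vertex 3.927 13.259 26.226
    endloop
  endfacet
  facet normal -0.0040 1.0000 0.0000
    outer loop
      vertex 9.985 13.283 0.000
      vertex 3.927 13.259 26.226
      vertex 9.985 13.283 26.226
    endloop
  endfacet
  facet normal -0.7844 0.6203 0.0000
    outer loop
      vertex 3.927 13.259 0.000
      vertex 0.169 8.507 0.000
      vertex 0.169 8.507 26.226
    endloop
  endfacet
  facet normal -0.7844 0.6203 0.0000
    outer loop
      vertex 3.927 13.259 0.000
      vertex 0.169 8.507 26.226
      vertex 3.927 13.259 26.226
    endloop
  endfacet
  facet normal -0.9740 -0.2263 0.0000
    outer loop
      vertex 0.169 8.507 0.000
      vertex 1.540 2.607 0.000
      vertex 1.540 2.607 26.226
    endloop
  endfacet
  facet normal -0.9740 -0.2263 0.0000
    outer loop
      vertex 0.169 8.507 0.000
      vertex 1.540 2.607 26.226
      vertex 0.169 8.507 26.226
    endloop
  endfacet
  facet normal -0.4303 -0.9027 0.0000
    outer loop
      vertex 1.540 2.607 0.000
      vertex 7.009 0.000 0.000
      vertex 7.009 0.000 26.226
    endloop
  endfacet
  facet normal -0.4303 -0.9027 0.0000
    outer loop
      vertex 1.540 2.607 0.000
      vertex 7.009 0.000 26.226
      vertex 1.540 2.607 26.226
    endloop
  endfacet
  facet normal 0.4375 -0.8992 0.0000
    outer loop
      vertex 7.009 0.000 0.000
      vertex 12.456 2.650 0.000
      vertex 12.456 2.650 26.226
    endloop
  endfacet
  facet normal 0.4375 -0.8992 0.0000
    outer loop
      vertex 7.009 0.000 0.000
      vertex 12.456 2.650 26.226
      vertex 7.009 0.000 26.226
    endloop
  endfacet
  facet normal 0.9758 -0.2187 0.0000
    outer loop
      vertex 12.456 2.650 0.000
      vertex 13.781 8.561 0.000
      vertex 13.781 8.561 26.226
    endloop
  endfacet
  facet normal 0.9758 -0.2187 0.0000
    outer loop
      vertex 12.456 2.650 0.000
      vertex 13.781 8.561 26.226
      vertex 12.456 2.650 26.226
    endloop
  endfacet
endsolid part

The G0 Z moves step by Δz≈3.278 mm. Every layer's G1 loop is the same polygon, so the solid is a straight extrusion of it from z=0 to z≈26.2. Closing with flat bottom and top caps and triangulating gives 24 facets — a regular 7-sided prism (a cylinder approximated with 7 flat sides), circumscribed radius ≈ 6.98 mm, height ≈ 26.2 mm.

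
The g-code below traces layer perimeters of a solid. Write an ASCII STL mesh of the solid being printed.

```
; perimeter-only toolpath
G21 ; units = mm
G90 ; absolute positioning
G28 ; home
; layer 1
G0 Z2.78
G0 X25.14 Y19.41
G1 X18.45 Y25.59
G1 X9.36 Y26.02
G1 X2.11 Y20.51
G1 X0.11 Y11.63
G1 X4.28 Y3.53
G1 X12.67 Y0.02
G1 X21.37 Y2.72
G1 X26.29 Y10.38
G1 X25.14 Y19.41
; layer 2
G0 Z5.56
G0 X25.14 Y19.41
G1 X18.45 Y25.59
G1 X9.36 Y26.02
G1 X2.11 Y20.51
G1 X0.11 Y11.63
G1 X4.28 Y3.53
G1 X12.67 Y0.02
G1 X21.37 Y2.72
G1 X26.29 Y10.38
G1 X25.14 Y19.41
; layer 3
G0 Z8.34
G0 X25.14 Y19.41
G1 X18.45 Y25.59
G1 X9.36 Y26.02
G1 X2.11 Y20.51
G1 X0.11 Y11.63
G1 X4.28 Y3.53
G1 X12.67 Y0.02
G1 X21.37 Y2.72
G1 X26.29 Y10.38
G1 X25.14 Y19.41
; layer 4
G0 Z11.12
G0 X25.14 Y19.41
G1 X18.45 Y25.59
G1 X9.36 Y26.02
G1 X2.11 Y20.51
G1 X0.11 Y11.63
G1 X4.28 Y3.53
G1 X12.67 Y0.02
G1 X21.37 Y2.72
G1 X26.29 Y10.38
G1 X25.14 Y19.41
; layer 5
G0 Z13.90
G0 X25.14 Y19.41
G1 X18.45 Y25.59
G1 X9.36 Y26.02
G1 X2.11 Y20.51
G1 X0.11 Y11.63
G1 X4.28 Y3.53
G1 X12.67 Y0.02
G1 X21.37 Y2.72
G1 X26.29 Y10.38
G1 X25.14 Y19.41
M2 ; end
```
solid part
  facet normal 0.0000 0.0000 -1.0000
    outer loop
      vertex 9.36 26.02 0.00
      vertex 18.45 25.59 0.00
      vertex 25.14 19.41 0.00
    endloop
  endfacet
  facet normal 0.0000 0.0000 -1.0000
    outer loop
      vertex 2.11 20.51 0.00
      vertex 9.36 26.02 0.00
      vertex 25.14 19.41 0.00
    endloop
  endfacet
  facet normal 0.0000 0.0000 -1.0000
    outer loop
      vertex 0.11 11.63 0.00
      vertex 2.11 20.51 0.00
      vertex 25.14 19.41 0.00
    endloop
  endfacet
  facet normal 0.0000 0.0000 -1.0000
    outer loop
      vertex 4.28 3.53 0.00
      vertex 0.11 11.63 0.00
      vertex 25.14 19.41 0.00
    endloop
  endfacet
  facet normal 0.0000 0.0000 -1.0000
    outer loop
      vertex 12.67 0.02 0.00
      vertex 4.28 3.53 0.00
      vertex 25.14 19.41 0.00
    endloop
  endfacet
  facet normal 0.0000 0.0000 -1.0000
    outer loop
      vertex 21.37 2.72 0.00
      vertex 12.67 0.02 0.00
      vertex 25.14 19.41 0.00
    endloop
  endfacet
  facet normal 0.0000 0.0000 -1.0000
    outer loop
      vertex 26.29 10.38 0.00
      vertex 21.37 2.72 0.00
      vertex 25.14 19.41 0.00
    endloop
  endfacet
  facet normal 0.0000 0.0000 1.0000
    outer loop
      vertex 25.14 19.41 13.90
      vertex 18.45 25.59 13.90
      vertex 9.36 26.02 13.90
    endloop
  endfacet
  facet normal 0.0000 0.0000 1.0000
    outer loop
      vertex 25.14 19.41 13.90
      vertex 9.36 26.02 13.90
      vertex 2.11 20.51 13.90
    endloop
  endfacet
  facet normal 0.0000 0.0000 1.0000
    outer loop
      vertex 25.14 19.41 13.90
      vertex 2.11 20.51 13.90
      vertex 0.11 11.63 13.90
    endloop
  endfacet
  facet normal 0.0000 0.0000 1.0000
    outer loop
      vertex 25.14 19.41 13.90
      vertex 0.11 11.63 13.90
      vertex 4.28 3.53 13.90
    endloop
  endfacet
  facet normal 0.0000 0.0000 1.0000
    outer loop
      vertex 25.14 19.41 13.90
      vertex 4.28 3.53 13.90
      vertex 12.67 0.02 13.90
    endloop
  endfacet
  facet normal 0.0000 0.0000 1.0000
    outer loop
      vertex 25.14 19.41 13.90
      vertex 12.67 0.02 13.90
      vertex 21.37 2.72 13.90
    endloop
  endfacet
  facet normal 0.0000 0.0000 1.0000
    outer loop
      vertex 25.14 19.41 13.90
      vertex 21.37 2.72 13.90
      vertex 26.29 10.38 13.90
    endloop
  endfacet
  facet normal 0.6786 0.7346 0.0000
    outer loop
      vertex 25.14 19.41 0.00
      vertex 18.45 25.59 0.00
      vertex 18.45 25.59 13.90
    endloop
  endfacet
  facet normal 0.6786 0.7346 0.0000
    outer loop
      vertex 25.14 19.41 0.00
      vertex 18.45 25.59 13.90
      vertex 25.14 19.41 13.90
    endloop
  endfacet
  facet normal 0.0473 0.9989 0.0000
    outer loop
      vertex 18.45 25.59 0.00
      vertex 9.36 26.02 0.00
      vertex 9.36 26.02 13.90
    endloop
  endfacet
  facet normal 0.0473 0.9989 0.0000
    outer loop
      vertex 18.45 25.59 0.00
      vertex 9.36 26.02 13.90
      vertex 18.45 25.59 13.90
    endloop
  endfacet
  facet normal -0.6051 0.7962 0.0000
    outer loop
      vertex 9.36 26.02 0.00
      vertex 2.11 20.51 0.00
      vertex 2.11 20.51 13.90
    endloop
  endfacet
  facet normal -0.6051 0.7962 0.0000
    outer loop
      vertex 9.36 26.02 0.00
      vertex 2.11 20.51 13.90
      vertex 9.36 26.02 13.90
    endloop
  endfacet
  facet normal -0.9756 0.2197 0.0000
    outer loop
      vertex 2.11 20.51 0.00
      vertex 0.11 11.63 0.00
      vertex 0.11 11.63 13.90
    endloop
  endfacet
  facet normal -0.9756 0.2197 0.0000
    outer loop
      vertex 2.11 20.51 0.00
      vertex 0.11 11.63 13.90
      vertex 2.11 20.51 13.90
    endloop
  endfacet
  facet normal -0.8891 -0.4577 0.0000
    outer loop
      vertex 0.11 11.63 0.00
      vertex 4.28 3.53 0.00
      vertex 4.28 3.53 13.90
    endloop
  endfacet
  facet normal -0.8891 -0.4577 0.0000
    outer loop
      vertex 0.11 11.63 0.00
      vertex 4.28 3.53 13.90
      vertex 0.11 11.63 13.90
    endloop
  endfacet
  facet normal -0.3859 -0.9225 0.0000
    outer loop
      vertex 4.28 3.53 0.00
      vertex 12.67 0.02 0.00
      vertex 12.67 0.02 13.90
    endloop
  endfacet
  facet normal -0.3859 -0.9225 0.0000
    outer loop
      vertex 4.28 3.53 0.00
      vertex 12.67 0.02 13.90
      vertex 4.28 3.53 13.90
    endloop
  endfacet
  facet normal 0.2964 -0.9551 0.0000
    outer loop
      vertex 12.67 0.02 0.00
      vertex 21.37 2.72 0.00
      vertex 21.37 2.72 13.90
    endloop
  endfacet
  facet normal 0.2964 -0.9551 0.0000
    outer loop
      vertex 12.67 0.02 0.00
      vertex 21.37 2.72 13.90
      vertex 12.67 0.02 13.90
    endloop
  endfacet
  facet normal 0.8414 -0.5404 0.0000
    outer loop
      vertex 21.37 2.72 0.00
      vertex 26.29 10.38 0.00
      vertex 26.29 10.38 13.90
    endloop
  endfacet
  facet normal 0.8414 -0.5404 0.0000
    outer loop
      vertex 21.37 2.72 0.00
      vertex 26.29 10.38 13.90
      vertex 21.37 2.72 13.90
    endloop
  endfacet
  facet normal 0.9920 0.1263 0.0000
    outer loop
      vertex 26.29 10.38 0.00
      vertex 25.14 19.41 0.00
      vertex 25.14 19.41 13.90
    endloop
  endfacet
  facet normal 0.9920 0.1263 0.0000
    outer loop
      vertex 26.29 10.38 0.00
      vertex 25.14 19.41 13.90
      vertex 26.29 10.38 13.90
    endloop
  endfacet
endsolid part

The G0 Z moves step by Δz≈2.78 mm. Every layer's G1 loop is the same polygon, so the solid is a straight extrusion of it from z=0 to z≈13.9. Closing with flat bottom and top caps and triangulating gives 32 facets — a regular 9-sided prism (a cylinder approximated with 9 flat sides), circumscribed radius ≈ 13.3 mm, height ≈ 13.9 mm.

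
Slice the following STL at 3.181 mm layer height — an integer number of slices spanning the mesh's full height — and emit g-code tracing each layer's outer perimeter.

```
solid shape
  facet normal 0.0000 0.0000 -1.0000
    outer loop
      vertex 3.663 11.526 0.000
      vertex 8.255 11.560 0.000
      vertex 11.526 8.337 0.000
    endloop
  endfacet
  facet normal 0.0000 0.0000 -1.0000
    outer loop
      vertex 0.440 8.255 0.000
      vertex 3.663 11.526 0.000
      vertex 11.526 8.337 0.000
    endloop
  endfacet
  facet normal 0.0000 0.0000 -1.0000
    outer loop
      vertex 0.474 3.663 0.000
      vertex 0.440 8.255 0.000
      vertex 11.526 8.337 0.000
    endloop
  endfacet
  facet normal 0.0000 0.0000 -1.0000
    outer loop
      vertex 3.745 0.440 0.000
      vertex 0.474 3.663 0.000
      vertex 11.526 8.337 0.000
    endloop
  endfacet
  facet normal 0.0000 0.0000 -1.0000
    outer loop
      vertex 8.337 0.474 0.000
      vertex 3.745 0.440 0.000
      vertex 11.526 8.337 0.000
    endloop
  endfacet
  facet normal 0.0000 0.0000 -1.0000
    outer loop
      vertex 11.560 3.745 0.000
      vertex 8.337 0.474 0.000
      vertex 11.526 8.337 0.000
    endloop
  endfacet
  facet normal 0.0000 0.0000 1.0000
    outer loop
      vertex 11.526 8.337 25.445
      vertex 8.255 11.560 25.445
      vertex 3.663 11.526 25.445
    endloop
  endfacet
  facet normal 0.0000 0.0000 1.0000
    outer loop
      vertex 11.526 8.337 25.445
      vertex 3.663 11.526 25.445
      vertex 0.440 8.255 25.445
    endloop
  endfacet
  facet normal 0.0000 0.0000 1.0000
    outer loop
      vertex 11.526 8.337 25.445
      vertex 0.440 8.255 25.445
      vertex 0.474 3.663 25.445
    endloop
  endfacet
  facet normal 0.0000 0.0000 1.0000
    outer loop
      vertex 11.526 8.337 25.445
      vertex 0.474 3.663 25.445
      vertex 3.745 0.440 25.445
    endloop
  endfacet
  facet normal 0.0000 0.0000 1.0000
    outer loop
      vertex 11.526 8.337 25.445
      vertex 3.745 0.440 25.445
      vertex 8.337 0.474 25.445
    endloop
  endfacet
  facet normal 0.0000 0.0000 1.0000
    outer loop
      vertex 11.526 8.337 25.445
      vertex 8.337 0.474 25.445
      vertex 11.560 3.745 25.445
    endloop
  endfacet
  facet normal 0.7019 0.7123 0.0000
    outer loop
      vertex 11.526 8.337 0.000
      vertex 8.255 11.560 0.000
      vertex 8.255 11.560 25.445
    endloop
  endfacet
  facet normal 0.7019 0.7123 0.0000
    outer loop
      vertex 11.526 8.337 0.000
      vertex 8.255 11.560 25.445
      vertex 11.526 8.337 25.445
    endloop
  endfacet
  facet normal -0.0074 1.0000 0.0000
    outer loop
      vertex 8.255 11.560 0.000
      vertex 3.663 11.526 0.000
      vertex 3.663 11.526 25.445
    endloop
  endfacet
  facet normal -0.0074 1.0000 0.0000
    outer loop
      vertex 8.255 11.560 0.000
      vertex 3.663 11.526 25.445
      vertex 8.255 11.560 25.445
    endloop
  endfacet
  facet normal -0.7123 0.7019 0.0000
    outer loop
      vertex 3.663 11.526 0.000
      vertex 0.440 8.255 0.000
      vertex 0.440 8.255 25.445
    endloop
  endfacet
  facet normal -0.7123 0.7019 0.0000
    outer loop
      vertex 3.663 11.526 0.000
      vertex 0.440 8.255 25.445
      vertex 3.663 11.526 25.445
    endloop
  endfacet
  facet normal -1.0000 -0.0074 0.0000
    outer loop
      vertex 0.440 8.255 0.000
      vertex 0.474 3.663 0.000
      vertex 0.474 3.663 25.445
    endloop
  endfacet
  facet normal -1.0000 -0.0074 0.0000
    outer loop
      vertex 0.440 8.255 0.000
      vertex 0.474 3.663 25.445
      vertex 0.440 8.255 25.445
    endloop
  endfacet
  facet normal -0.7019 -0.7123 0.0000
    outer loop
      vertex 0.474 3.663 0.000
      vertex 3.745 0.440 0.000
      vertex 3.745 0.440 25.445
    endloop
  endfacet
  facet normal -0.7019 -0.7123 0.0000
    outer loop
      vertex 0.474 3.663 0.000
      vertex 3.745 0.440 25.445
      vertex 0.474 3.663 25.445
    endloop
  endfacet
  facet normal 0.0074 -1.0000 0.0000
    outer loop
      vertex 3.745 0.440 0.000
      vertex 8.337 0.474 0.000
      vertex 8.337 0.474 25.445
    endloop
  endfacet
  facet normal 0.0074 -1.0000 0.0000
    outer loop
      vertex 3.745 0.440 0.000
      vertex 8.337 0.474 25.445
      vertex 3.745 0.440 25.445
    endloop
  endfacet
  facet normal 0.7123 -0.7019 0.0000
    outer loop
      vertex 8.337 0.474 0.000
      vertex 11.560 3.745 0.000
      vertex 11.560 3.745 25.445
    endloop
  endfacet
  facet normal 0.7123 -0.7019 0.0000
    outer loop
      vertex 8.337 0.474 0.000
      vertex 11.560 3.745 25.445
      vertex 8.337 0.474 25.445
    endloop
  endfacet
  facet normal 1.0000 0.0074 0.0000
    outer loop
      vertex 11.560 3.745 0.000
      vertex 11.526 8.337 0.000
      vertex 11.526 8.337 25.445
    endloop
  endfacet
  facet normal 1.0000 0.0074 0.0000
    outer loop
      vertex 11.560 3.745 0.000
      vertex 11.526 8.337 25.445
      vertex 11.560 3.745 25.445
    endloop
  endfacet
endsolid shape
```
; perimeter-only toolpath
G21 ; units = mm
G90 ; absolute positioning
G28 ; home
; layer 1
G0 Z3.181
G0 X11.526 Y8.337
G1 X8.255 Y11.560
G1 X3.663 Y11.526
G1 X0.440 Y8.255
G1 X0.474 Y3.663
G1 X3.745 Y0.440
G1 X8.337 Y0.474
G1 X11.560 Y3.745
G1 X11.526 Y8.337
; layer 2
G0 Z6.361
G0 X11.526 Y8.337
G1 X8.255 Y11.560
G1 X3.663 Y11.526
G1 X0.440 Y8.255
G1 X0.474 Y3.663
G1 X3.745 Y0.440
G1 X8.337 Y0.474
G1 X11.560 Y3.745
G1 X11.526 Y8.337
; layer 3
G0 Z9.542
G0 X11.526 Y8.337
G1 X8.255 Y11.560
G1 X3.663 Y11.526
G1 X0.440 Y8.255
G1 X0.474 Y3.663
G1 X3.745 Y0.440
G1 X8.337 Y0.474
G1 X11.560 Y3.745
G1 X11.526 Y8.337
; layer 4
G0 Z12.723
G0 X11.526 Y8.337
G1 X8.255 Y11.560
G1 X3.663 Y11.526
G1 X0.440 Y8.255
G1 X0.474 Y3.663
G1 X3.745 Y0.440
G1 X8.337 Y0.474
G1 X11.560 Y3.745
G1 X11.526 Y8.337
; layer 5
G0 Z15.903
G0 X11.526 Y8.337
G1 X8.255 Y11.560
G1 X3.663 Y11.526
G1 X0.440 Y8.255
G1 X0.474 Y3.663
G1 X3.745 Y0.440
G1 X8.337 Y0.474
G1 X11.560 Y3.745
G1 X11.526 Y8.337
; layer 6
G0 Z19.084
G0 X11.526 Y8.337
G1 X8.255 Y11.560
G1 X3.663 Y11.526
G1 X0.440 Y8.255
G1 X0.474 Y3.663
G1 X3.745 Y0.440
G1 X8.337 Y0.474
G1 X11.560 Y3.745
G1 X11.526 Y8.337
; layer 7
G0 Z22.264
G0 X11.526 Y8.337
G1 X8.255 Y11.560
G1 X3.663 Y11.526
G1 X0.440 Y8.255
G1 X0.474 Y3.663
G1 X3.745 Y0.440
G1 X8.337 Y0.474
G1 X11.560 Y3.745
G1 X11.526 Y8.337
; layer 8
G0 Z25.445
G0 X11.526 Y8.337
G1 X8.255 Y11.560
G1 X3.663 Y11.526
G1 X0.440 Y8.255
G1 X0.474 Y3.663
G1 X3.745 Y0.440
G1 X8.337 Y0.474
G1 X11.560 Y3.745
G1 X11.526 Y8.337
M2 ; end

The solid is a regular 8-sided prism (a cylinder approximated with 8 flat sides), circumscribed radius ≈ 6 mm, height ≈ 25.4 mm. Slicing at Δz = 3.181 mm — 8 equal slices spanning the solid's height, so layer i sits at z = i·h/8 — gives 8 non-empty perimeters. Each is a 8-segment closed polygon; G0 lifts to the layer z and rapids to the start vertex, then G1 traces the edges.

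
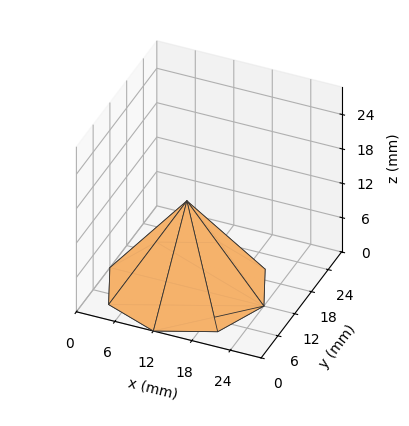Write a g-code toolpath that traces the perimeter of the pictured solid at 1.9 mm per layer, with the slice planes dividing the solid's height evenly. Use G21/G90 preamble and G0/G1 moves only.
Reading the render: the shape is a regular 8-sided pyramid, base circumscribed radius ≈ 12 mm, apex at z ≈ 15 mm (dimensions read to the nearest mm from the axis ticks). For the g-code, the solid's height is divided into equal slices at the stated Δz and each level perimeter traced with G1 moves after a G0 lift.

; perimeter-only toolpath
G21 ; units = mm
G90 ; absolute positioning
G28 ; home
; layer 1
G0 Z1.9
G0 X22.5 Y12.0
G1 X19.4 Y19.4
G1 X12.0 Y22.5
G1 X4.6 Y19.4
G1 X1.5 Y12.0
G1 X4.6 Y4.6
G1 X12.0 Y1.5
G1 X19.4 Y4.6
G1 X22.5 Y12.0
; layer 2
G0 Z3.8
G0 X21.0 Y12.0
G1 X18.4 Y18.4
G1 X12.0 Y21.0
G1 X5.6 Y18.4
G1 X3.0 Y12.0
G1 X5.6 Y5.6
G1 X12.0 Y3.0
G1 X18.4 Y5.6
G1 X21.0 Y12.0
; layer 3
G0 Z5.6
G0 X19.5 Y12.0
G1 X17.3 Y17.3
G1 X12.0 Y19.5
G1 X6.7 Y17.3
G1 X4.5 Y12.0
G1 X6.7 Y6.7
G1 X12.0 Y4.5
G1 X17.3 Y6.7
G1 X19.5 Y12.0
; layer 4
G0 Z7.5
G0 X18.0 Y12.0
G1 X16.2 Y16.2
G1 X12.0 Y18.0
G1 X7.8 Y16.2
G1 X6.0 Y12.0
G1 X7.8 Y7.8
G1 X12.0 Y6.0
G1 X16.2 Y7.8
G1 X18.0 Y12.0
; layer 5
G0 Z9.4
G0 X16.5 Y12.0
G1 X15.2 Y15.2
G1 X12.0 Y16.5
G1 X8.8 Y15.2
G1 X7.5 Y12.0
G1 X8.8 Y8.8
G1 X12.0 Y7.5
G1 X15.2 Y8.8
G1 X16.5 Y12.0
; layer 6
G0 Z11.2
G0 X15.0 Y12.0
G1 X14.1 Y14.1
G1 X12.0 Y15.0
G1 X9.9 Y14.1
G1 X9.0 Y12.0
G1 X9.9 Y9.9
G1 X12.0 Y9.0
G1 X14.1 Y9.9
G1 X15.0 Y12.0
; layer 7
G0 Z13.1
G0 X13.5 Y12.0
G1 X13.1 Y13.1
G1 X12.0 Y13.5
G1 X10.9 Y13.1
G1 X10.5 Y12.0
G1 X10.9 Y10.9
G1 X12.0 Y10.5
G1 X13.1 Y10.9
G1 X13.5 Y12.0
M2 ; end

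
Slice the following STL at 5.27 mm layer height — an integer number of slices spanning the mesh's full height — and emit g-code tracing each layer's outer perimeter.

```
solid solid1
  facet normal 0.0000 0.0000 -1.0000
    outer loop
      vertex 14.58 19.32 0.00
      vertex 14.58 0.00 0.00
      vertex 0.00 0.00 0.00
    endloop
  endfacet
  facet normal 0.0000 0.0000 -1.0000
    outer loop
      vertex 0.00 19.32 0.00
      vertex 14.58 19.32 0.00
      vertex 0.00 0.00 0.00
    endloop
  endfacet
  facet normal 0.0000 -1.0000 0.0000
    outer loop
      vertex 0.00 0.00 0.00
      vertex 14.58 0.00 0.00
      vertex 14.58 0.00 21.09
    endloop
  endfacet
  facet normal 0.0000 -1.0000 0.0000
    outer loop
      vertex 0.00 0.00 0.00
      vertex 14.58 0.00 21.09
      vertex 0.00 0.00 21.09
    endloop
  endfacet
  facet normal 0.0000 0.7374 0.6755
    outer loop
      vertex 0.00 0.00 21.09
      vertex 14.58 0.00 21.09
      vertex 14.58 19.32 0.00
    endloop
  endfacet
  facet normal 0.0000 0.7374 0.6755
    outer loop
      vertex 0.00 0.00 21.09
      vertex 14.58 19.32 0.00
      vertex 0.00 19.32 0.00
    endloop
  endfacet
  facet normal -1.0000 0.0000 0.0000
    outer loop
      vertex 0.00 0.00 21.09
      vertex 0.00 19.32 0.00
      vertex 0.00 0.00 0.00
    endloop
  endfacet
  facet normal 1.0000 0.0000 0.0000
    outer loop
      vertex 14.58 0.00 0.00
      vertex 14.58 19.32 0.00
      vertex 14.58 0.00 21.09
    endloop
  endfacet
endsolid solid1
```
; perimeter-only toolpath
G21 ; units = mm
G90 ; absolute positioning
G28 ; home
; layer 1
G0 Z5.27
G0 X0.00 Y0.00
G1 X14.58 Y0.00
G1 X14.58 Y14.49
G1 X0.00 Y14.49
G1 X0.00 Y0.00
; layer 2
G0 Z10.54
G0 X0.00 Y0.00
G1 X14.58 Y0.00
G1 X14.58 Y9.66
G1 X0.00 Y9.66
G1 X0.00 Y0.00
; layer 3
G0 Z15.82
G0 X0.00 Y0.00
G1 X14.58 Y0.00
G1 X14.58 Y4.83
G1 X0.00 Y4.83
G1 X0.00 Y0.00
M2 ; end

The solid is a wedge (ramp): 14.6 × 19.3 mm base, rising to 21.1 mm along the y=0 edge and sloping linearly to z=0 at y=19.3. Slicing at Δz = 5.27 mm — 4 equal slices spanning the solid's height, so layer i sits at z = i·h/4 — gives 3 non-empty perimeters. Each is a 4-segment closed polygon; G0 lifts to the layer z and rapids to the start vertex, then G1 traces the edges. The cross-section shrinks linearly with z (the slice at the apex is degenerate and omitted).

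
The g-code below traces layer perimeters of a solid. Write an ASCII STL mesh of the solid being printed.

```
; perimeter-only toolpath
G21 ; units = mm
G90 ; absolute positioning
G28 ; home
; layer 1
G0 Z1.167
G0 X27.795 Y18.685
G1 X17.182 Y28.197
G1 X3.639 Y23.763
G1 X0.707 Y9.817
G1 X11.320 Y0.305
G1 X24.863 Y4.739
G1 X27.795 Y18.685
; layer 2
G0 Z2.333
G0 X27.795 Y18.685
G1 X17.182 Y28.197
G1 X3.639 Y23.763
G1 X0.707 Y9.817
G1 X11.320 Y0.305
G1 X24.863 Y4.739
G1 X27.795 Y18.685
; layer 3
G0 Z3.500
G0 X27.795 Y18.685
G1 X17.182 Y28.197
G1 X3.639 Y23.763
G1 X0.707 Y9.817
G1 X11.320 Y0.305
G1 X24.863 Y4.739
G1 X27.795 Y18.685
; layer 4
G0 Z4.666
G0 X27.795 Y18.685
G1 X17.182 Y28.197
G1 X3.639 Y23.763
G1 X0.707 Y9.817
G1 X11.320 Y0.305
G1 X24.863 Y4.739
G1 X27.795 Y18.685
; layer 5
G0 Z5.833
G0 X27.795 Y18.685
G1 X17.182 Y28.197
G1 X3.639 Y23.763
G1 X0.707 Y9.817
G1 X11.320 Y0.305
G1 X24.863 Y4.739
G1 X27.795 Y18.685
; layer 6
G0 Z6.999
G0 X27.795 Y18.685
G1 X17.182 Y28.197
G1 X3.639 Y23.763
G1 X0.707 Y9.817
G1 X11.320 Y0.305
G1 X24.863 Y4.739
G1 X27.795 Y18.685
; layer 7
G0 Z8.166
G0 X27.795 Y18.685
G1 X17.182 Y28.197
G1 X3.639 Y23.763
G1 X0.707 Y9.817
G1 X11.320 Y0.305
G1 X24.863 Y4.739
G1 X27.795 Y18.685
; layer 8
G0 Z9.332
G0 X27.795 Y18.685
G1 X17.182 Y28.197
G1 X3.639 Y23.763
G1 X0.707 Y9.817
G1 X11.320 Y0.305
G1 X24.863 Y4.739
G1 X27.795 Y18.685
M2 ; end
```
solid part
  facet normal 0.0000 0.0000 -1.0000
    outer loop
      vertex 3.639 23.763 0.000
      vertex 17.182 28.197 0.000
      vertex 27.795 18.685 0.000
    endloop
  endfacet
  facet normal 0.0000 0.0000 -1.0000
    outer loop
      vertex 0.707 9.817 0.000
      vertex 3.639 23.763 0.000
      vertex 27.795 18.685 0.000
    endloop
  endfacet
  facet normal 0.0000 0.0000 -1.0000
    outer loop
      vertex 11.320 0.305 0.000
      vertex 0.707 9.817 0.000
      vertex 27.795 18.685 0.000
    endloop
  endfacet
  facet normal 0.0000 0.0000 -1.0000
    outer loop
      vertex 24.863 4.739 0.000
      vertex 11.320 0.305 0.000
      vertex 27.795 18.685 0.000
    endloop
  endfacet
  facet normal 0.0000 0.0000 1.0000
    outer loop
      vertex 27.795 18.685 9.332
      vertex 17.182 28.197 9.332
      vertex 3.639 23.763 9.332
    endloop
  endfacet
  facet normal 0.0000 0.0000 1.0000
    outer loop
      vertex 27.795 18.685 9.332
      vertex 3.639 23.763 9.332
      vertex 0.707 9.817 9.332
    endloop
  endfacet
  facet normal 0.0000 0.0000 1.0000
    outer loop
      vertex 27.795 18.685 9.332
      vertex 0.707 9.817 9.332
      vertex 11.320 0.305 9.332
    endloop
  endfacet
  facet normal 0.0000 0.0000 1.0000
    outer loop
      vertex 27.795 18.685 9.332
      vertex 11.320 0.305 9.332
      vertex 24.863 4.739 9.332
    endloop
  endfacet
  facet normal 0.6674 0.7447 0.0000
    outer loop
      vertex 27.795 18.685 0.000
      vertex 17.182 28.197 0.000
      vertex 17.182 28.197 9.332
    endloop
  endfacet
  facet normal 0.6674 0.7447 0.0000
    outer loop
      vertex 27.795 18.685 0.000
      vertex 17.182 28.197 9.332
      vertex 27.795 18.685 9.332
    endloop
  endfacet
  facet normal -0.3111 0.9504 0.0000
    outer loop
      vertex 17.182 28.197 0.000
      vertex 3.639 23.763 0.000
      vertex 3.639 23.763 9.332
    endloop
  endfacet
  facet normal -0.3111 0.9504 0.0000
    outer loop
      vertex 17.182 28.197 0.000
      vertex 3.639 23.763 9.332
      vertex 17.182 28.197 9.332
    endloop
  endfacet
  facet normal -0.9786 0.2057 0.0000
    outer loop
      vertex 3.639 23.763 0.000
      vertex 0.707 9.817 0.000
      vertex 0.707 9.817 9.332
    endloop
  endfacet
  facet normal -0.9786 0.2057 0.0000
    outer loop
      vertex 3.639 23.763 0.000
      vertex 0.707 9.817 9.332
      vertex 3.639 23.763 9.332
    endloop
  endfacet
  facet normal -0.6674 -0.7447 0.0000
    outer loop
      vertex 0.707 9.817 0.000
      vertex 11.320 0.305 0.000
      vertex 11.320 0.305 9.332
    endloop
  endfacet
  facet normal -0.6674 -0.7447 0.0000
    outer loop
      vertex 0.707 9.817 0.000
      vertex 11.320 0.305 9.332
      vertex 0.707 9.817 9.332
    endloop
  endfacet
  facet normal 0.3111 -0.9504 0.0000
    outer loop
      vertex 11.320 0.305 0.000
      vertex 24.863 4.739 0.000
      vertex 24.863 4.739 9.332
    endloop
  endfacet
  facet normal 0.3111 -0.9504 0.0000
    outer loop
      vertex 11.320 0.305 0.000
      vertex 24.863 4.739 9.332
      vertex 11.320 0.305 9.332
    endloop
  endfacet
  facet normal 0.9786 -0.2057 0.0000
    outer loop
      vertex 24.863 4.739 0.000
      vertex 27.795 18.685 0.000
      vertex 27.795 18.685 9.332
    endloop
  endfacet
  facet normal 0.9786 -0.2057 0.0000
    outer loop
      vertex 24.863 4.739 0.000
      vertex 27.795 18.685 9.332
      vertex 24.863 4.739 9.332
    endloop
  endfacet
endsolid part

The G0 Z moves step by Δz≈1.167 mm. Every layer's G1 loop is the same polygon, so the solid is a straight extrusion of it from z=0 to z≈9.33. Closing with flat bottom and top caps and triangulating gives 20 facets — a regular 6-sided prism (a cylinder approximated with 6 flat sides), circumscribed radius ≈ 14.3 mm, height ≈ 9.33 mm.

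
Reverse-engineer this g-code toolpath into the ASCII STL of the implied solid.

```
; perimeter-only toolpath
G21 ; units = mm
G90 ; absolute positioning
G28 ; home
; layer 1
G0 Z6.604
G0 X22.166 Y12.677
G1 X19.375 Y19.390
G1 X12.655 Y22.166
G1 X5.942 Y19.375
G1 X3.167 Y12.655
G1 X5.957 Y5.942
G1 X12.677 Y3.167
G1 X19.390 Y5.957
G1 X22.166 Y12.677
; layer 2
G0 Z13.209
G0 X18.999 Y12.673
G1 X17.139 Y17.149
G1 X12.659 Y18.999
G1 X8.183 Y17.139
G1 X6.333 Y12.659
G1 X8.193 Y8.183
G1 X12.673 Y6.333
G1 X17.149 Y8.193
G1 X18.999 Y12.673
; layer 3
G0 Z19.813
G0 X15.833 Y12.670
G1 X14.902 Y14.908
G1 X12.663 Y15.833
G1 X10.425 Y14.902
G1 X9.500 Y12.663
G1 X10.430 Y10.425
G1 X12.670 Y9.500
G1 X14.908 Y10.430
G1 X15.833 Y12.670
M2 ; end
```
solid part
  facet normal 0.0000 0.0000 -1.0000
    outer loop
      vertex 12.652 25.332 0.000
      vertex 21.612 21.632 0.000
      vertex 25.332 12.680 0.000
    endloop
  endfacet
  facet normal 0.0000 0.0000 -1.0000
    outer loop
      vertex 3.700 21.612 0.000
      vertex 12.652 25.332 0.000
      vertex 25.332 12.680 0.000
    endloop
  endfacet
  facet normal 0.0000 0.0000 -1.0000
    outer loop
      vertex 0.000 12.652 0.000
      vertex 3.700 21.612 0.000
      vertex 25.332 12.680 0.000
    endloop
  endfacet
  facet normal 0.0000 0.0000 -1.0000
    outer loop
      vertex 3.720 3.700 0.000
      vertex 0.000 12.652 0.000
      vertex 25.332 12.680 0.000
    endloop
  endfacet
  facet normal 0.0000 0.0000 -1.0000
    outer loop
      vertex 12.680 0.000 0.000
      vertex 3.720 3.700 0.000
      vertex 25.332 12.680 0.000
    endloop
  endfacet
  facet normal 0.0000 0.0000 -1.0000
    outer loop
      vertex 21.632 3.720 0.000
      vertex 12.680 0.000 0.000
      vertex 25.332 12.680 0.000
    endloop
  endfacet
  facet normal 0.8443 0.3509 0.4050
    outer loop
      vertex 25.332 12.680 0.000
      vertex 21.612 21.632 0.000
      vertex 12.666 12.666 26.417
    endloop
  endfacet
  facet normal 0.3490 0.8451 0.4050
    outer loop
      vertex 21.612 21.632 0.000
      vertex 12.652 25.332 0.000
      vertex 12.666 12.666 26.417
    endloop
  endfacet
  facet normal -0.3509 0.8443 0.4050
    outer loop
      vertex 12.652 25.332 0.000
      vertex 3.700 21.612 0.000
      vertex 12.666 12.666 26.417
    endloop
  endfacet
  facet normal -0.8451 0.3490 0.4050
    outer loop
      vertex 3.700 21.612 0.000
      vertex 0.000 12.652 0.000
      vertex 12.666 12.666 26.417
    endloop
  endfacet
  facet normal -0.8443 -0.3509 0.4050
    outer loop
      vertex 0.000 12.652 0.000
      vertex 3.720 3.700 0.000
      vertex 12.666 12.666 26.417
    endloop
  endfacet
  facet normal -0.3490 -0.8451 0.4050
    outer loop
      vertex 3.720 3.700 0.000
      vertex 12.680 0.000 0.000
      vertex 12.666 12.666 26.417
    endloop
  endfacet
  facet normal 0.3509 -0.8443 0.4050
    outer loop
      vertex 12.680 0.000 0.000
      vertex 21.632 3.720 0.000
      vertex 12.666 12.666 26.417
    endloop
  endfacet
  facet normal 0.8451 -0.3490 0.4050
    outer loop
      vertex 21.632 3.720 0.000
      vertex 25.332 12.680 0.000
      vertex 12.666 12.666 26.417
    endloop
  endfacet
endsolid part

The G0 Z moves step by Δz≈6.604 mm. The G1 loops shrink linearly with z, so the solid tapers from its base footprint up to z≈26.4. Closing with a flat bottom cap and the tapered top and triangulating gives 14 facets — a regular 8-sided pyramid, base circumscribed radius ≈ 12.7 mm, apex at z ≈ 26.4 mm.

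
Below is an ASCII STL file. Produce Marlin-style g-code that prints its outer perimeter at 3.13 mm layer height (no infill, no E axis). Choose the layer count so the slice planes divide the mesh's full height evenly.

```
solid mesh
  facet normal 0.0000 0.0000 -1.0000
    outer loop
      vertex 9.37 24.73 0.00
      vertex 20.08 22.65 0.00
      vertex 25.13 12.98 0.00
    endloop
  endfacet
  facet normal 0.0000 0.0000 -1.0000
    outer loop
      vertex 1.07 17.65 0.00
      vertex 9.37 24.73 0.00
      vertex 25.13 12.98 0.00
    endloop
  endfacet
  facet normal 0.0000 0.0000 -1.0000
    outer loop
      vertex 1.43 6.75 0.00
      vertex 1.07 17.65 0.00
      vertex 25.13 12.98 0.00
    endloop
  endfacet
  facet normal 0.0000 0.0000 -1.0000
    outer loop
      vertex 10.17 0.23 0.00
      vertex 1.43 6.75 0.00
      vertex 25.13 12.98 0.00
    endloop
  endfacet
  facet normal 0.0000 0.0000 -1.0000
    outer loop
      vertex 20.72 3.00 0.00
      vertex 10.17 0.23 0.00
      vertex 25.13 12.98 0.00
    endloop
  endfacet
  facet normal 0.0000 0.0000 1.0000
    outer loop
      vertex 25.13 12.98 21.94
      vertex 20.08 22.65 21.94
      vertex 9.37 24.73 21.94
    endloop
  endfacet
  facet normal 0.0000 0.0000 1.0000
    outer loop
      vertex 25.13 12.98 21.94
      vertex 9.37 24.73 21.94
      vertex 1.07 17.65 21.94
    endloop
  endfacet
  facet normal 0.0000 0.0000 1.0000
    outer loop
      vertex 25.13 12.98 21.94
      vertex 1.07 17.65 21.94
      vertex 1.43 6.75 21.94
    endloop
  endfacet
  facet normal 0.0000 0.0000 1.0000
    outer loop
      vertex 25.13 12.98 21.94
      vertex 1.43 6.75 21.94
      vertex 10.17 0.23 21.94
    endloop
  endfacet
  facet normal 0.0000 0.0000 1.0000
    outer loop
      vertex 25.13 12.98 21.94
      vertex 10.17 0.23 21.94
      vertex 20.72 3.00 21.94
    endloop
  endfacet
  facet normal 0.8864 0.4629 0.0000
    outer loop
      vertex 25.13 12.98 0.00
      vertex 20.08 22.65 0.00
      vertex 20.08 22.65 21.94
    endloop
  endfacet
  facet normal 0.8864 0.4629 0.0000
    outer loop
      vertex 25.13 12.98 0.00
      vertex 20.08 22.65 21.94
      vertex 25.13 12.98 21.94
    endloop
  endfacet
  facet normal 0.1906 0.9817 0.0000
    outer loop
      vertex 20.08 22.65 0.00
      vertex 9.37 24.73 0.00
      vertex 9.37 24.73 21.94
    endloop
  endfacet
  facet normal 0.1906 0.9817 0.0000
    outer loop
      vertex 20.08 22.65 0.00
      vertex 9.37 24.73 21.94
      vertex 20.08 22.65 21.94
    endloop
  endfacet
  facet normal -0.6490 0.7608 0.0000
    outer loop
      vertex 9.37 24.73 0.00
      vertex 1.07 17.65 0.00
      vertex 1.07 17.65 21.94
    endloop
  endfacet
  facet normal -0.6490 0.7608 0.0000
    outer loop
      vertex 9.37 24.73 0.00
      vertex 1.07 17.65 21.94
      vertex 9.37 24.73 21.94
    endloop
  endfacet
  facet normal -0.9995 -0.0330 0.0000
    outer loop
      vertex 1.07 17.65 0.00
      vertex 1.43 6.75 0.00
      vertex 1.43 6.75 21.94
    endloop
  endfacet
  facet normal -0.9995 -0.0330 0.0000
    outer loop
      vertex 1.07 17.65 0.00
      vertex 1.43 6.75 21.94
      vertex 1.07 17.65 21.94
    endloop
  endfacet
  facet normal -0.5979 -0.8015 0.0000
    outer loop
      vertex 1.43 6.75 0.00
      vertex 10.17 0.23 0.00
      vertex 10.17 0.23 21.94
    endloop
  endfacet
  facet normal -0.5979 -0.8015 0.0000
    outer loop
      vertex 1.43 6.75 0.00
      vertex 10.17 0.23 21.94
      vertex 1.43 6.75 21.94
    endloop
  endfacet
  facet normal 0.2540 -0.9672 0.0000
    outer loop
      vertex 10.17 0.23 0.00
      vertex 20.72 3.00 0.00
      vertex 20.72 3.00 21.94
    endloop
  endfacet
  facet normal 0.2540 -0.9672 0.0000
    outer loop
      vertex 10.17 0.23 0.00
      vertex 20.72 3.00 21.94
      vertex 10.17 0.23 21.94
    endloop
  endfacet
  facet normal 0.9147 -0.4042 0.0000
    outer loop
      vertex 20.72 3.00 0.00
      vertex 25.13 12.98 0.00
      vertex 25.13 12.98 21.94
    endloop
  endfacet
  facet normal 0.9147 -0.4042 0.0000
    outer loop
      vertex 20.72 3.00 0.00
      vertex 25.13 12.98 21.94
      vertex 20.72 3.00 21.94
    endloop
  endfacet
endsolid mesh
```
; perimeter-only toolpath
G21 ; units = mm
G90 ; absolute positioning
G28 ; home
; layer 1
G0 Z3.13
G0 X25.13 Y12.98
G1 X20.08 Y22.65
G1 X9.37 Y24.73
G1 X1.07 Y17.65
G1 X1.43 Y6.75
G1 X10.17 Y0.23
G1 X20.72 Y3.00
G1 X25.13 Y12.98
; layer 2
G0 Z6.27
G0 X25.13 Y12.98
G1 X20.08 Y22.65
G1 X9.37 Y24.73
G1 X1.07 Y17.65
G1 X1.43 Y6.75
G1 X10.17 Y0.23
G1 X20.72 Y3.00
G1 X25.13 Y12.98
; layer 3
G0 Z9.40
G0 X25.13 Y12.98
G1 X20.08 Y22.65
G1 X9.37 Y24.73
G1 X1.07 Y17.65
G1 X1.43 Y6.75
G1 X10.17 Y0.23
G1 X20.72 Y3.00
G1 X25.13 Y12.98
; layer 4
G0 Z12.54
G0 X25.13 Y12.98
G1 X20.08 Y22.65
G1 X9.37 Y24.73
G1 X1.07 Y17.65
G1 X1.43 Y6.75
G1 X10.17 Y0.23
G1 X20.72 Y3.00
G1 X25.13 Y12.98
; layer 5
G0 Z15.67
G0 X25.13 Y12.98
G1 X20.08 Y22.65
G1 X9.37 Y24.73
G1 X1.07 Y17.65
G1 X1.43 Y6.75
G1 X10.17 Y0.23
G1 X20.72 Y3.00
G1 X25.13 Y12.98
; layer 6
G0 Z18.81
G0 X25.13 Y12.98
G1 X20.08 Y22.65
G1 X9.37 Y24.73
G1 X1.07 Y17.65
G1 X1.43 Y6.75
G1 X10.17 Y0.23
G1 X20.72 Y3.00
G1 X25.13 Y12.98
; layer 7
G0 Z21.94
G0 X25.13 Y12.98
G1 X20.08 Y22.65
G1 X9.37 Y24.73
G1 X1.07 Y17.65
G1 X1.43 Y6.75
G1 X10.17 Y0.23
G1 X20.72 Y3.00
G1 X25.13 Y12.98
M2 ; end

The solid is a regular 7-sided prism (a cylinder approximated with 7 flat sides), circumscribed radius ≈ 12.6 mm, height ≈ 21.9 mm. Slicing at Δz = 3.13 mm — 7 equal slices spanning the solid's height, so layer i sits at z = i·h/7 — gives 7 non-empty perimeters. Each is a 7-segment closed polygon; G0 lifts to the layer z and rapids to the start vertex, then G1 traces the edges.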